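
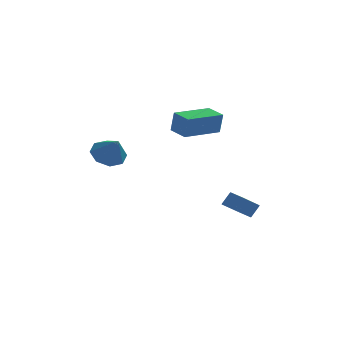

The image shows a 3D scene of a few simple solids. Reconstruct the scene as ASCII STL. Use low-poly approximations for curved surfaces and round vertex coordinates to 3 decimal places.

solid 
facet normal -0.755 -0.654 0.050
outer loop
vertex 1.601 0.69 2.127
vertex 0.921 1.487 2.291
vertex 1.444 0.786 1.012
endloop
endfacet
facet normal 0.641 -0.752 -0.155
outer loop
vertex 2.999 2.133 0.909
vertex 1.601 0.69 2.127
vertex 1.444 0.786 1.012
endloop
endfacet
facet normal -0.755 -0.654 0.050
outer loop
vertex 1.444 0.786 1.012
vertex 0.921 1.487 2.291
vertex 0.765 1.582 1.176
endloop
endfacet
facet normal -0.139 0.085 -0.987
outer loop
vertex 0.765 1.582 1.176
vertex 2.999 2.133 0.909
vertex 1.444 0.786 1.012
endloop
endfacet
facet normal 0.139 -0.085 0.987
outer loop
vertex 1.601 0.69 2.127
vertex 2.476 2.834 2.188
vertex 0.921 1.487 2.291
endloop
endfacet
facet normal 0.642 -0.751 -0.154
outer loop
vertex 3.155 2.038 2.024
vertex 1.601 0.69 2.127
vertex 2.999 2.133 0.909
endloop
endfacet
facet normal 0.139 -0.085 0.987
outer loop
vertex 3.155 2.038 2.024
vertex 2.476 2.834 2.188
vertex 1.601 0.69 2.127
endloop
endfacet
facet normal -0.641 0.752 0.154
outer loop
vertex 0.921 1.487 2.291
vertex 2.476 2.834 2.188
vertex 0.765 1.582 1.176
endloop
endfacet
facet normal -0.139 0.085 -0.987
outer loop
vertex 2.319 2.93 1.073
vertex 2.999 2.133 0.909
vertex 0.765 1.582 1.176
endloop
endfacet
facet normal -0.641 0.751 0.155
outer loop
vertex 0.765 1.582 1.176
vertex 2.476 2.834 2.188
vertex 2.319 2.93 1.073
endloop
endfacet
facet normal 0.755 0.654 -0.050
outer loop
vertex 2.319 2.93 1.073
vertex 3.155 2.038 2.024
vertex 2.999 2.133 0.909
endloop
endfacet
facet normal 0.755 0.654 -0.050
outer loop
vertex 2.476 2.834 2.188
vertex 3.155 2.038 2.024
vertex 2.319 2.93 1.073
endloop
endfacet
facet normal -0.377 0.545 -0.749
outer loop
vertex -1.373 0.507 -0.616
vertex -2.042 0.78 -0.08
vertex -1.218 1.084 -0.274
endloop
endfacet
facet normal 0.965 -0.263 0.007
outer loop
vertex -1.373 0.507 -0.616
vertex -1.218 1.084 -0.274
vertex -1.518 0.02 0.96
endloop
endfacet
facet normal -0.378 0.547 -0.747
outer loop
vertex -1.218 1.084 -0.274
vertex -2.042 0.78 -0.08
vertex -1.545 1.482 0.183
endloop
endfacet
facet normal 0.876 0.239 0.419
outer loop
vertex -1.218 1.084 -0.274
vertex -1.545 1.482 0.183
vertex -1.518 0.02 0.96
endloop
endfacet
facet normal -0.377 0.547 -0.747
outer loop
vertex -1.545 1.482 0.183
vertex -2.042 0.78 -0.08
vertex -2.164 1.469 0.486
endloop
endfacet
facet normal 0.388 0.438 0.811
outer loop
vertex -1.545 1.482 0.183
vertex -2.164 1.469 0.486
vertex -1.518 0.02 0.96
endloop
endfacet
facet normal -0.377 0.547 -0.747
outer loop
vertex -2.164 1.469 0.486
vertex -2.042 0.78 -0.08
vertex -2.711 1.052 0.457
endloop
endfacet
facet normal -0.215 0.216 0.952
outer loop
vertex -2.164 1.469 0.486
vertex -2.711 1.052 0.457
vertex -1.518 0.02 0.96
endloop
endfacet
facet normal -0.377 0.547 -0.747
outer loop
vertex -2.711 1.052 0.457
vertex -2.042 0.78 -0.08
vertex -2.867 0.476 0.114
endloop
endfacet
facet normal -0.577 -0.297 0.761
outer loop
vertex -2.711 1.052 0.457
vertex -2.867 0.476 0.114
vertex -1.518 0.02 0.96
endloop
endfacet
facet normal -0.377 0.546 -0.749
outer loop
vertex -2.867 0.476 0.114
vertex -2.042 0.78 -0.08
vertex -2.539 0.077 -0.342
endloop
endfacet
facet normal -0.489 -0.800 0.348
outer loop
vertex -2.867 0.476 0.114
vertex -2.539 0.077 -0.342
vertex -1.518 0.02 0.96
endloop
endfacet
facet normal -0.378 0.546 -0.748
outer loop
vertex -2.539 0.077 -0.342
vertex -2.042 0.78 -0.08
vertex -1.921 0.09 -0.645
endloop
endfacet
facet normal -0.000 -0.999 -0.043
outer loop
vertex -2.539 0.077 -0.342
vertex -1.921 0.09 -0.645
vertex -1.518 0.02 0.96
endloop
endfacet
facet normal -0.376 0.547 -0.748
outer loop
vertex -1.921 0.09 -0.645
vertex -2.042 0.78 -0.08
vertex -1.373 0.507 -0.616
endloop
endfacet
facet normal 0.601 -0.777 -0.185
outer loop
vertex -1.921 0.09 -0.645
vertex -1.373 0.507 -0.616
vertex -1.518 0.02 0.96
endloop
endfacet
facet normal -0.481 -0.335 -0.810
outer loop
vertex 3.712 1.396 -3.773
vertex 3.115 1.975 -3.658
vertex 4.486 2.367 -4.634
endloop
endfacet
facet normal 0.712 -0.689 -0.137
outer loop
vertex 4.885 2.645 -3.962
vertex 3.712 1.396 -3.773
vertex 4.486 2.367 -4.634
endloop
endfacet
facet normal -0.481 -0.336 -0.810
outer loop
vertex 4.486 2.367 -4.634
vertex 3.115 1.975 -3.658
vertex 3.888 2.945 -4.519
endloop
endfacet
facet normal 0.512 0.643 -0.570
outer loop
vertex 3.888 2.945 -4.519
vertex 4.885 2.645 -3.962
vertex 4.486 2.367 -4.634
endloop
endfacet
facet normal -0.513 -0.642 0.570
outer loop
vertex 3.712 1.396 -3.773
vertex 3.514 2.253 -2.986
vertex 3.115 1.975 -3.658
endloop
endfacet
facet normal 0.712 -0.689 -0.137
outer loop
vertex 4.112 1.675 -3.101
vertex 3.712 1.396 -3.773
vertex 4.885 2.645 -3.962
endloop
endfacet
facet normal -0.511 -0.642 0.571
outer loop
vertex 4.112 1.675 -3.101
vertex 3.514 2.253 -2.986
vertex 3.712 1.396 -3.773
endloop
endfacet
facet normal -0.712 0.689 0.137
outer loop
vertex 3.115 1.975 -3.658
vertex 3.514 2.253 -2.986
vertex 3.888 2.945 -4.519
endloop
endfacet
facet normal 0.512 0.641 -0.571
outer loop
vertex 4.288 3.224 -3.847
vertex 4.885 2.645 -3.962
vertex 3.888 2.945 -4.519
endloop
endfacet
facet normal -0.712 0.689 0.137
outer loop
vertex 3.888 2.945 -4.519
vertex 3.514 2.253 -2.986
vertex 4.288 3.224 -3.847
endloop
endfacet
facet normal 0.481 0.335 0.810
outer loop
vertex 4.288 3.224 -3.847
vertex 4.112 1.675 -3.101
vertex 4.885 2.645 -3.962
endloop
endfacet
facet normal 0.480 0.336 0.810
outer loop
vertex 3.514 2.253 -2.986
vertex 4.112 1.675 -3.101
vertex 4.288 3.224 -3.847
endloop
endfacet

endsolid


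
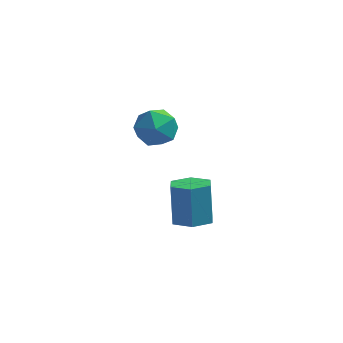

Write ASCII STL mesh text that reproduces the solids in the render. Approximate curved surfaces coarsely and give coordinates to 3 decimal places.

solid 
facet normal 0.108 -0.358 -0.927
outer loop
vertex -0.431 1.462 -3.618
vertex -1.078 0.956 -3.498
vertex -1.198 1.717 -3.806
endloop
endfacet
facet normal 0.366 0.882 -0.297
outer loop
vertex -0.431 1.462 -3.618
vertex -1.198 1.717 -3.806
vertex -0.615 2.07 -2.042
endloop
endfacet
facet normal 0.367 0.881 -0.298
outer loop
vertex -0.615 2.07 -2.042
vertex -1.198 1.717 -3.806
vertex -1.382 2.326 -2.23
endloop
endfacet
facet normal -0.108 0.358 0.928
outer loop
vertex -0.615 2.07 -2.042
vertex -1.382 2.326 -2.23
vertex -1.262 1.564 -1.922
endloop
endfacet
facet normal 0.108 -0.358 -0.927
outer loop
vertex -1.198 1.717 -3.806
vertex -1.078 0.956 -3.498
vertex -1.845 1.211 -3.686
endloop
endfacet
facet normal -0.617 0.707 -0.345
outer loop
vertex -1.198 1.717 -3.806
vertex -1.845 1.211 -3.686
vertex -1.382 2.326 -2.23
endloop
endfacet
facet normal -0.618 0.707 -0.345
outer loop
vertex -1.382 2.326 -2.23
vertex -1.845 1.211 -3.686
vertex -2.029 1.819 -2.11
endloop
endfacet
facet normal -0.108 0.358 0.927
outer loop
vertex -1.382 2.326 -2.23
vertex -2.029 1.819 -2.11
vertex -1.262 1.564 -1.922
endloop
endfacet
facet normal 0.108 -0.358 -0.927
outer loop
vertex -1.845 1.211 -3.686
vertex -1.078 0.956 -3.498
vertex -1.725 0.45 -3.378
endloop
endfacet
facet normal -0.984 -0.174 -0.048
outer loop
vertex -1.845 1.211 -3.686
vertex -1.725 0.45 -3.378
vertex -2.029 1.819 -2.11
endloop
endfacet
facet normal -0.984 -0.174 -0.048
outer loop
vertex -2.029 1.819 -2.11
vertex -1.725 0.45 -3.378
vertex -1.909 1.058 -1.802
endloop
endfacet
facet normal -0.108 0.358 0.927
outer loop
vertex -2.029 1.819 -2.11
vertex -1.909 1.058 -1.802
vertex -1.262 1.564 -1.922
endloop
endfacet
facet normal 0.108 -0.358 -0.928
outer loop
vertex -1.725 0.45 -3.378
vertex -1.078 0.956 -3.498
vertex -0.958 0.194 -3.19
endloop
endfacet
facet normal -0.367 -0.881 0.297
outer loop
vertex -1.725 0.45 -3.378
vertex -0.958 0.194 -3.19
vertex -1.909 1.058 -1.802
endloop
endfacet
facet normal -0.366 -0.882 0.298
outer loop
vertex -1.909 1.058 -1.802
vertex -0.958 0.194 -3.19
vertex -1.142 0.803 -1.614
endloop
endfacet
facet normal -0.108 0.358 0.927
outer loop
vertex -1.909 1.058 -1.802
vertex -1.142 0.803 -1.614
vertex -1.262 1.564 -1.922
endloop
endfacet
facet normal 0.108 -0.358 -0.927
outer loop
vertex -0.958 0.194 -3.19
vertex -1.078 0.956 -3.498
vertex -0.311 0.701 -3.31
endloop
endfacet
facet normal 0.618 -0.707 0.345
outer loop
vertex -0.958 0.194 -3.19
vertex -0.311 0.701 -3.31
vertex -1.142 0.803 -1.614
endloop
endfacet
facet normal 0.617 -0.707 0.345
outer loop
vertex -1.142 0.803 -1.614
vertex -0.311 0.701 -3.31
vertex -0.495 1.309 -1.734
endloop
endfacet
facet normal -0.108 0.358 0.927
outer loop
vertex -1.142 0.803 -1.614
vertex -0.495 1.309 -1.734
vertex -1.262 1.564 -1.922
endloop
endfacet
facet normal 0.108 -0.358 -0.927
outer loop
vertex -0.311 0.701 -3.31
vertex -1.078 0.956 -3.498
vertex -0.431 1.462 -3.618
endloop
endfacet
facet normal 0.984 0.174 0.048
outer loop
vertex -0.311 0.701 -3.31
vertex -0.431 1.462 -3.618
vertex -0.495 1.309 -1.734
endloop
endfacet
facet normal 0.984 0.174 0.048
outer loop
vertex -0.495 1.309 -1.734
vertex -0.431 1.462 -3.618
vertex -0.615 2.07 -2.042
endloop
endfacet
facet normal -0.108 0.358 0.927
outer loop
vertex -0.495 1.309 -1.734
vertex -0.615 2.07 -2.042
vertex -1.262 1.564 -1.922
endloop
endfacet
facet normal 0.278 0.397 0.875
outer loop
vertex -2.306 1.948 1.765
vertex -2.672 1.224 2.21
vertex -1.787 1.202 1.939
endloop
endfacet
facet normal 0.728 0.588 0.353
outer loop
vertex -2.306 1.948 1.765
vertex -1.787 1.202 1.939
vertex -1.73 1.624 1.117
endloop
endfacet
facet normal 0.350 0.924 -0.151
outer loop
vertex -2.306 1.948 1.765
vertex -1.73 1.624 1.117
vertex -2.579 1.907 0.881
endloop
endfacet
facet normal -0.331 0.942 0.059
outer loop
vertex -2.306 1.948 1.765
vertex -2.579 1.907 0.881
vertex -3.161 1.66 1.557
endloop
endfacet
facet normal -0.376 0.616 0.693
outer loop
vertex -2.306 1.948 1.765
vertex -3.161 1.66 1.557
vertex -2.672 1.224 2.21
endloop
endfacet
facet normal 0.998 -0.006 0.066
outer loop
vertex -1.73 1.624 1.117
vertex -1.787 1.202 1.939
vertex -1.739 0.7 1.163
endloop
endfacet
facet normal 0.271 -0.315 0.910
outer loop
vertex -1.787 1.202 1.939
vertex -2.672 1.224 2.21
vertex -2.321 0.453 1.839
endloop
endfacet
facet normal -0.787 0.038 0.615
outer loop
vertex -2.672 1.224 2.21
vertex -3.161 1.66 1.557
vertex -3.17 0.736 1.603
endloop
endfacet
facet normal -0.716 0.565 -0.410
outer loop
vertex -3.161 1.66 1.557
vertex -2.579 1.907 0.881
vertex -3.113 1.158 0.781
endloop
endfacet
facet normal 0.387 0.537 -0.749
outer loop
vertex -2.579 1.907 0.881
vertex -1.73 1.624 1.117
vertex -2.228 1.136 0.51
endloop
endfacet
facet normal 0.331 -0.942 -0.059
outer loop
vertex -2.594 0.412 0.955
vertex -1.739 0.7 1.163
vertex -2.321 0.453 1.839
endloop
endfacet
facet normal -0.350 -0.924 0.151
outer loop
vertex -2.594 0.412 0.955
vertex -2.321 0.453 1.839
vertex -3.17 0.736 1.603
endloop
endfacet
facet normal -0.728 -0.588 -0.353
outer loop
vertex -2.594 0.412 0.955
vertex -3.17 0.736 1.603
vertex -3.113 1.158 0.781
endloop
endfacet
facet normal -0.278 -0.397 -0.875
outer loop
vertex -2.594 0.412 0.955
vertex -3.113 1.158 0.781
vertex -2.228 1.136 0.51
endloop
endfacet
facet normal 0.376 -0.616 -0.693
outer loop
vertex -2.594 0.412 0.955
vertex -2.228 1.136 0.51
vertex -1.739 0.7 1.163
endloop
endfacet
facet normal 0.716 -0.565 0.410
outer loop
vertex -2.321 0.453 1.839
vertex -1.739 0.7 1.163
vertex -1.787 1.202 1.939
endloop
endfacet
facet normal -0.387 -0.537 0.749
outer loop
vertex -3.17 0.736 1.603
vertex -2.321 0.453 1.839
vertex -2.672 1.224 2.21
endloop
endfacet
facet normal -0.998 0.006 -0.066
outer loop
vertex -3.113 1.158 0.781
vertex -3.17 0.736 1.603
vertex -3.161 1.66 1.557
endloop
endfacet
facet normal -0.271 0.315 -0.910
outer loop
vertex -2.228 1.136 0.51
vertex -3.113 1.158 0.781
vertex -2.579 1.907 0.881
endloop
endfacet
facet normal 0.787 -0.038 -0.615
outer loop
vertex -1.739 0.7 1.163
vertex -2.228 1.136 0.51
vertex -1.73 1.624 1.117
endloop
endfacet

endsolid


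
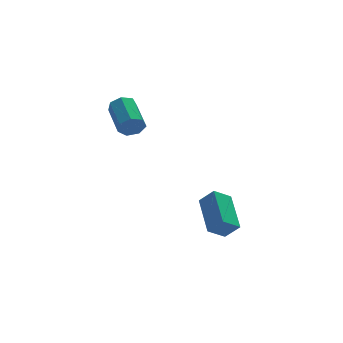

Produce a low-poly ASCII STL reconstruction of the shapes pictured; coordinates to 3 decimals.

solid 
facet normal -0.825 -0.129 0.550
outer loop
vertex 0.956 -0.219 -1.332
vertex 1.246 1.707 -0.445
vertex 0.408 0.197 -2.057
endloop
endfacet
facet normal -0.135 -0.900 -0.414
outer loop
vertex 1.274 0.333 -2.635
vertex 0.956 -0.219 -1.332
vertex 0.408 0.197 -2.057
endloop
endfacet
facet normal -0.825 -0.129 0.550
outer loop
vertex 0.408 0.197 -2.057
vertex 1.246 1.707 -0.445
vertex 0.697 2.123 -1.171
endloop
endfacet
facet normal -0.549 0.416 -0.725
outer loop
vertex 0.697 2.123 -1.171
vertex 1.274 0.333 -2.635
vertex 0.408 0.197 -2.057
endloop
endfacet
facet normal 0.549 -0.416 0.725
outer loop
vertex 0.956 -0.219 -1.332
vertex 2.112 1.843 -1.023
vertex 1.246 1.707 -0.445
endloop
endfacet
facet normal -0.134 -0.900 -0.414
outer loop
vertex 1.823 -0.083 -1.909
vertex 0.956 -0.219 -1.332
vertex 1.274 0.333 -2.635
endloop
endfacet
facet normal 0.548 -0.416 0.726
outer loop
vertex 1.823 -0.083 -1.909
vertex 2.112 1.843 -1.023
vertex 0.956 -0.219 -1.332
endloop
endfacet
facet normal 0.135 0.900 0.414
outer loop
vertex 1.246 1.707 -0.445
vertex 2.112 1.843 -1.023
vertex 0.697 2.123 -1.171
endloop
endfacet
facet normal -0.548 0.417 -0.725
outer loop
vertex 1.564 2.259 -1.748
vertex 1.274 0.333 -2.635
vertex 0.697 2.123 -1.171
endloop
endfacet
facet normal 0.135 0.900 0.415
outer loop
vertex 0.697 2.123 -1.171
vertex 2.112 1.843 -1.023
vertex 1.564 2.259 -1.748
endloop
endfacet
facet normal 0.825 0.129 -0.550
outer loop
vertex 1.564 2.259 -1.748
vertex 1.823 -0.083 -1.909
vertex 1.274 0.333 -2.635
endloop
endfacet
facet normal 0.825 0.129 -0.550
outer loop
vertex 2.112 1.843 -1.023
vertex 1.823 -0.083 -1.909
vertex 1.564 2.259 -1.748
endloop
endfacet
facet normal -0.047 -0.943 -0.329
outer loop
vertex -1.77 3.04 3.034
vertex -2.153 2.88 3.548
vertex -2.333 3.097 2.951
endloop
endfacet
facet normal 0.170 0.316 -0.933
outer loop
vertex -1.77 3.04 3.034
vertex -2.333 3.097 2.951
vertex -1.684 4.719 3.619
endloop
endfacet
facet normal 0.169 0.317 -0.933
outer loop
vertex -1.684 4.719 3.619
vertex -2.333 3.097 2.951
vertex -2.248 4.776 3.536
endloop
endfacet
facet normal 0.047 0.944 0.328
outer loop
vertex -1.684 4.719 3.619
vertex -2.248 4.776 3.536
vertex -2.067 4.56 4.132
endloop
endfacet
facet normal -0.049 -0.943 -0.328
outer loop
vertex -2.333 3.097 2.951
vertex -2.153 2.88 3.548
vertex -2.761 2.992 3.317
endloop
endfacet
facet normal -0.663 0.276 -0.696
outer loop
vertex -2.333 3.097 2.951
vertex -2.761 2.992 3.317
vertex -2.248 4.776 3.536
endloop
endfacet
facet normal -0.663 0.276 -0.696
outer loop
vertex -2.248 4.776 3.536
vertex -2.761 2.992 3.317
vertex -2.676 4.671 3.902
endloop
endfacet
facet normal 0.048 0.944 0.327
outer loop
vertex -2.248 4.776 3.536
vertex -2.676 4.671 3.902
vertex -2.067 4.56 4.132
endloop
endfacet
facet normal -0.049 -0.943 -0.329
outer loop
vertex -2.761 2.992 3.317
vertex -2.153 2.88 3.548
vertex -2.731 2.802 3.857
endloop
endfacet
facet normal -0.997 0.028 0.065
outer loop
vertex -2.761 2.992 3.317
vertex -2.731 2.802 3.857
vertex -2.676 4.671 3.902
endloop
endfacet
facet normal -0.997 0.028 0.067
outer loop
vertex -2.676 4.671 3.902
vertex -2.731 2.802 3.857
vertex -2.645 4.481 4.441
endloop
endfacet
facet normal 0.047 0.943 0.330
outer loop
vertex -2.676 4.671 3.902
vertex -2.645 4.481 4.441
vertex -2.067 4.56 4.132
endloop
endfacet
facet normal -0.048 -0.944 -0.327
outer loop
vertex -2.731 2.802 3.857
vertex -2.153 2.88 3.548
vertex -2.265 2.672 4.164
endloop
endfacet
facet normal -0.580 -0.241 0.778
outer loop
vertex -2.731 2.802 3.857
vertex -2.265 2.672 4.164
vertex -2.645 4.481 4.441
endloop
endfacet
facet normal -0.581 -0.241 0.778
outer loop
vertex -2.645 4.481 4.441
vertex -2.265 2.672 4.164
vertex -2.18 4.351 4.748
endloop
endfacet
facet normal 0.047 0.943 0.329
outer loop
vertex -2.645 4.481 4.441
vertex -2.18 4.351 4.748
vertex -2.067 4.56 4.132
endloop
endfacet
facet normal -0.049 -0.944 -0.328
outer loop
vertex -2.265 2.672 4.164
vertex -2.153 2.88 3.548
vertex -1.715 2.698 4.007
endloop
endfacet
facet normal 0.274 -0.328 0.904
outer loop
vertex -2.265 2.672 4.164
vertex -1.715 2.698 4.007
vertex -2.18 4.351 4.748
endloop
endfacet
facet normal 0.274 -0.328 0.904
outer loop
vertex -2.18 4.351 4.748
vertex -1.715 2.698 4.007
vertex -1.63 4.377 4.591
endloop
endfacet
facet normal 0.049 0.943 0.329
outer loop
vertex -2.18 4.351 4.748
vertex -1.63 4.377 4.591
vertex -2.067 4.56 4.132
endloop
endfacet
facet normal -0.048 -0.943 -0.329
outer loop
vertex -1.715 2.698 4.007
vertex -2.153 2.88 3.548
vertex -1.494 2.862 3.504
endloop
endfacet
facet normal 0.922 -0.168 0.350
outer loop
vertex -1.715 2.698 4.007
vertex -1.494 2.862 3.504
vertex -1.63 4.377 4.591
endloop
endfacet
facet normal 0.921 -0.169 0.350
outer loop
vertex -1.63 4.377 4.591
vertex -1.494 2.862 3.504
vertex -1.409 4.541 4.089
endloop
endfacet
facet normal 0.049 0.943 0.330
outer loop
vertex -1.63 4.377 4.591
vertex -1.409 4.541 4.089
vertex -2.067 4.56 4.132
endloop
endfacet
facet normal -0.048 -0.943 -0.329
outer loop
vertex -1.494 2.862 3.504
vertex -2.153 2.88 3.548
vertex -1.77 3.04 3.034
endloop
endfacet
facet normal 0.875 0.119 -0.469
outer loop
vertex -1.494 2.862 3.504
vertex -1.77 3.04 3.034
vertex -1.409 4.541 4.089
endloop
endfacet
facet normal 0.876 0.118 -0.468
outer loop
vertex -1.409 4.541 4.089
vertex -1.77 3.04 3.034
vertex -1.684 4.719 3.619
endloop
endfacet
facet normal 0.049 0.943 0.329
outer loop
vertex -1.409 4.541 4.089
vertex -1.684 4.719 3.619
vertex -2.067 4.56 4.132
endloop
endfacet

endsolid


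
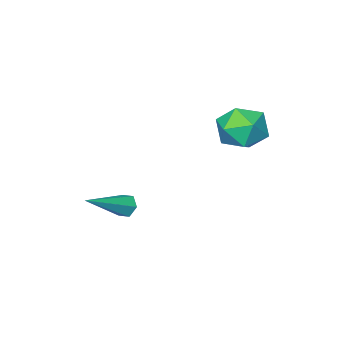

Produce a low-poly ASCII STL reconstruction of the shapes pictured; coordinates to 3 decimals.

solid 
facet normal -0.869 -0.064 -0.491
outer loop
vertex 0.658 -0.162 -4.09
vertex 0.391 -0.069 -3.63
vertex 0.538 0.344 -3.944
endloop
endfacet
facet normal 0.616 0.350 -0.706
outer loop
vertex 0.658 -0.162 -4.09
vertex 0.538 0.344 -3.944
vertex 2.269 0.069 -2.57
endloop
endfacet
facet normal -0.869 -0.063 -0.490
outer loop
vertex 0.538 0.344 -3.944
vertex 0.391 -0.069 -3.63
vertex 0.272 0.437 -3.484
endloop
endfacet
facet normal 0.213 0.974 -0.074
outer loop
vertex 0.538 0.344 -3.944
vertex 0.272 0.437 -3.484
vertex 2.269 0.069 -2.57
endloop
endfacet
facet normal -0.870 -0.063 -0.489
outer loop
vertex 0.272 0.437 -3.484
vertex 0.391 -0.069 -3.63
vertex 0.125 0.023 -3.169
endloop
endfacet
facet normal -0.220 0.639 0.737
outer loop
vertex 0.272 0.437 -3.484
vertex 0.125 0.023 -3.169
vertex 2.269 0.069 -2.57
endloop
endfacet
facet normal -0.870 -0.063 -0.489
outer loop
vertex 0.125 0.023 -3.169
vertex 0.391 -0.069 -3.63
vertex 0.244 -0.483 -3.315
endloop
endfacet
facet normal -0.248 -0.322 0.914
outer loop
vertex 0.125 0.023 -3.169
vertex 0.244 -0.483 -3.315
vertex 2.269 0.069 -2.57
endloop
endfacet
facet normal -0.869 -0.065 -0.490
outer loop
vertex 0.244 -0.483 -3.315
vertex 0.391 -0.069 -3.63
vertex 0.511 -0.575 -3.776
endloop
endfacet
facet normal 0.156 -0.948 0.279
outer loop
vertex 0.244 -0.483 -3.315
vertex 0.511 -0.575 -3.776
vertex 2.269 0.069 -2.57
endloop
endfacet
facet normal -0.869 -0.064 -0.491
outer loop
vertex 0.511 -0.575 -3.776
vertex 0.391 -0.069 -3.63
vertex 0.658 -0.162 -4.09
endloop
endfacet
facet normal 0.587 -0.612 -0.530
outer loop
vertex 0.511 -0.575 -3.776
vertex 0.658 -0.162 -4.09
vertex 2.269 0.069 -2.57
endloop
endfacet
facet normal -0.437 0.801 0.409
outer loop
vertex -3.246 3.543 0.409
vertex -3.446 2.979 1.3
vertex -2.529 3.527 1.206
endloop
endfacet
facet normal 0.076 0.996 -0.048
outer loop
vertex -3.246 3.543 0.409
vertex -2.529 3.527 1.206
vertex -2.201 3.453 0.188
endloop
endfacet
facet normal -0.083 0.721 -0.688
outer loop
vertex -3.246 3.543 0.409
vertex -2.201 3.453 0.188
vertex -2.916 2.859 -0.348
endloop
endfacet
facet normal -0.694 0.357 -0.625
outer loop
vertex -3.246 3.543 0.409
vertex -2.916 2.859 -0.348
vertex -3.685 2.567 0.339
endloop
endfacet
facet normal -0.912 0.407 0.053
outer loop
vertex -3.246 3.543 0.409
vertex -3.685 2.567 0.339
vertex -3.446 2.979 1.3
endloop
endfacet
facet normal 0.690 0.704 0.171
outer loop
vertex -2.201 3.453 0.188
vertex -2.529 3.527 1.206
vertex -1.755 2.833 0.941
endloop
endfacet
facet normal -0.139 0.389 0.911
outer loop
vertex -2.529 3.527 1.206
vertex -3.446 2.979 1.3
vertex -2.524 2.541 1.628
endloop
endfacet
facet normal -0.909 -0.250 0.333
outer loop
vertex -3.446 2.979 1.3
vertex -3.685 2.567 0.339
vertex -3.239 1.947 1.092
endloop
endfacet
facet normal -0.556 -0.329 -0.763
outer loop
vertex -3.685 2.567 0.339
vertex -2.916 2.859 -0.348
vertex -2.911 1.873 0.074
endloop
endfacet
facet normal 0.431 0.261 -0.864
outer loop
vertex -2.916 2.859 -0.348
vertex -2.201 3.453 0.188
vertex -1.994 2.421 -0.02
endloop
endfacet
facet normal 0.694 -0.357 0.625
outer loop
vertex -2.194 1.857 0.871
vertex -1.755 2.833 0.941
vertex -2.524 2.541 1.628
endloop
endfacet
facet normal 0.083 -0.721 0.688
outer loop
vertex -2.194 1.857 0.871
vertex -2.524 2.541 1.628
vertex -3.239 1.947 1.092
endloop
endfacet
facet normal -0.076 -0.996 0.048
outer loop
vertex -2.194 1.857 0.871
vertex -3.239 1.947 1.092
vertex -2.911 1.873 0.074
endloop
endfacet
facet normal 0.437 -0.801 -0.409
outer loop
vertex -2.194 1.857 0.871
vertex -2.911 1.873 0.074
vertex -1.994 2.421 -0.02
endloop
endfacet
facet normal 0.912 -0.407 -0.053
outer loop
vertex -2.194 1.857 0.871
vertex -1.994 2.421 -0.02
vertex -1.755 2.833 0.941
endloop
endfacet
facet normal 0.556 0.329 0.763
outer loop
vertex -2.524 2.541 1.628
vertex -1.755 2.833 0.941
vertex -2.529 3.527 1.206
endloop
endfacet
facet normal -0.431 -0.261 0.864
outer loop
vertex -3.239 1.947 1.092
vertex -2.524 2.541 1.628
vertex -3.446 2.979 1.3
endloop
endfacet
facet normal -0.690 -0.704 -0.171
outer loop
vertex -2.911 1.873 0.074
vertex -3.239 1.947 1.092
vertex -3.685 2.567 0.339
endloop
endfacet
facet normal 0.139 -0.389 -0.911
outer loop
vertex -1.994 2.421 -0.02
vertex -2.911 1.873 0.074
vertex -2.916 2.859 -0.348
endloop
endfacet
facet normal 0.909 0.250 -0.333
outer loop
vertex -1.755 2.833 0.941
vertex -1.994 2.421 -0.02
vertex -2.201 3.453 0.188
endloop
endfacet

endsolid


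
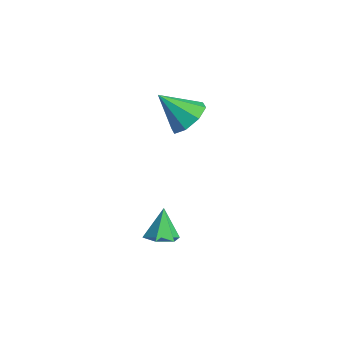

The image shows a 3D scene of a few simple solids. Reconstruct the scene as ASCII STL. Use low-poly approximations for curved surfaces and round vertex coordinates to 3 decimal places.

solid 
facet normal 0.468 0.538 -0.701
outer loop
vertex -1.563 3.237 2.115
vertex -1.883 2.712 1.499
vertex -2.151 3.446 1.883
endloop
endfacet
facet normal -0.184 0.452 0.873
outer loop
vertex -1.563 3.237 2.115
vertex -2.151 3.446 1.883
vertex -2.617 1.868 2.601
endloop
endfacet
facet normal 0.467 0.538 -0.702
outer loop
vertex -2.151 3.446 1.883
vertex -1.883 2.712 1.499
vertex -2.583 3.225 1.426
endloop
endfacet
facet normal -0.748 0.445 0.492
outer loop
vertex -2.151 3.446 1.883
vertex -2.583 3.225 1.426
vertex -2.617 1.868 2.601
endloop
endfacet
facet normal 0.467 0.538 -0.702
outer loop
vertex -2.583 3.225 1.426
vertex -1.883 2.712 1.499
vertex -2.604 2.703 1.012
endloop
endfacet
facet normal -0.999 0.033 0.009
outer loop
vertex -2.583 3.225 1.426
vertex -2.604 2.703 1.012
vertex -2.617 1.868 2.601
endloop
endfacet
facet normal 0.467 0.537 -0.702
outer loop
vertex -2.604 2.703 1.012
vertex -1.883 2.712 1.499
vertex -2.203 2.187 0.884
endloop
endfacet
facet normal -0.789 -0.541 -0.291
outer loop
vertex -2.604 2.703 1.012
vertex -2.203 2.187 0.884
vertex -2.617 1.868 2.601
endloop
endfacet
facet normal 0.467 0.538 -0.702
outer loop
vertex -2.203 2.187 0.884
vertex -1.883 2.712 1.499
vertex -1.615 1.979 1.116
endloop
endfacet
facet normal -0.241 -0.942 -0.233
outer loop
vertex -2.203 2.187 0.884
vertex -1.615 1.979 1.116
vertex -2.617 1.868 2.601
endloop
endfacet
facet normal 0.467 0.538 -0.702
outer loop
vertex -1.615 1.979 1.116
vertex -1.883 2.712 1.499
vertex -1.184 2.2 1.572
endloop
endfacet
facet normal 0.323 -0.935 0.148
outer loop
vertex -1.615 1.979 1.116
vertex -1.184 2.2 1.572
vertex -2.617 1.868 2.601
endloop
endfacet
facet normal 0.467 0.538 -0.702
outer loop
vertex -1.184 2.2 1.572
vertex -1.883 2.712 1.499
vertex -1.162 2.721 1.986
endloop
endfacet
facet normal 0.573 -0.524 0.629
outer loop
vertex -1.184 2.2 1.572
vertex -1.162 2.721 1.986
vertex -2.617 1.868 2.601
endloop
endfacet
facet normal 0.467 0.538 -0.701
outer loop
vertex -1.162 2.721 1.986
vertex -1.883 2.712 1.499
vertex -1.563 3.237 2.115
endloop
endfacet
facet normal 0.364 0.050 0.930
outer loop
vertex -1.162 2.721 1.986
vertex -1.563 3.237 2.115
vertex -2.617 1.868 2.601
endloop
endfacet
facet normal 0.373 -0.291 -0.881
outer loop
vertex 3.18 -0.676 0.165
vertex 2.595 -0.856 -0.023
vertex 2.798 -0.259 -0.134
endloop
endfacet
facet normal 0.491 0.758 0.430
outer loop
vertex 3.18 -0.676 0.165
vertex 2.798 -0.259 -0.134
vertex 2.145 -0.504 1.043
endloop
endfacet
facet normal 0.372 -0.290 -0.882
outer loop
vertex 2.798 -0.259 -0.134
vertex 2.595 -0.856 -0.023
vertex 2.213 -0.438 -0.322
endloop
endfacet
facet normal -0.302 0.953 0.031
outer loop
vertex 2.798 -0.259 -0.134
vertex 2.213 -0.438 -0.322
vertex 2.145 -0.504 1.043
endloop
endfacet
facet normal 0.372 -0.290 -0.882
outer loop
vertex 2.213 -0.438 -0.322
vertex 2.595 -0.856 -0.023
vertex 2.01 -1.035 -0.211
endloop
endfacet
facet normal -0.948 0.316 -0.032
outer loop
vertex 2.213 -0.438 -0.322
vertex 2.01 -1.035 -0.211
vertex 2.145 -0.504 1.043
endloop
endfacet
facet normal 0.372 -0.290 -0.882
outer loop
vertex 2.01 -1.035 -0.211
vertex 2.595 -0.856 -0.023
vertex 2.393 -1.452 0.088
endloop
endfacet
facet normal -0.800 -0.516 0.305
outer loop
vertex 2.01 -1.035 -0.211
vertex 2.393 -1.452 0.088
vertex 2.145 -0.504 1.043
endloop
endfacet
facet normal 0.371 -0.290 -0.882
outer loop
vertex 2.393 -1.452 0.088
vertex 2.595 -0.856 -0.023
vertex 2.978 -1.273 0.275
endloop
endfacet
facet normal -0.007 -0.711 0.704
outer loop
vertex 2.393 -1.452 0.088
vertex 2.978 -1.273 0.275
vertex 2.145 -0.504 1.043
endloop
endfacet
facet normal 0.372 -0.288 -0.882
outer loop
vertex 2.978 -1.273 0.275
vertex 2.595 -0.856 -0.023
vertex 3.18 -0.676 0.165
endloop
endfacet
facet normal 0.638 -0.075 0.767
outer loop
vertex 2.978 -1.273 0.275
vertex 3.18 -0.676 0.165
vertex 2.145 -0.504 1.043
endloop
endfacet

endsolid


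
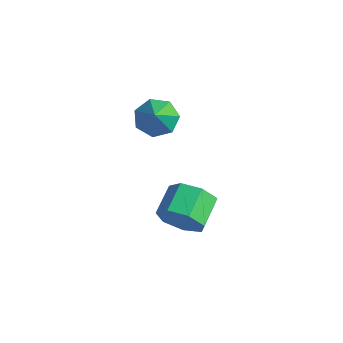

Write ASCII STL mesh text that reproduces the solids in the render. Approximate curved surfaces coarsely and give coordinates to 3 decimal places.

solid 
facet normal -0.546 0.452 -0.705
outer loop
vertex -0.458 0.274 2.316
vertex -0.835 0.719 2.893
vertex -0.151 0.895 2.476
endloop
endfacet
facet normal 0.889 -0.371 -0.268
outer loop
vertex -0.458 0.274 2.316
vertex -0.151 0.895 2.476
vertex -0.065 0.081 3.887
endloop
endfacet
facet normal -0.546 0.452 -0.705
outer loop
vertex -0.151 0.895 2.476
vertex -0.835 0.719 2.893
vertex -0.358 1.384 2.95
endloop
endfacet
facet normal 0.949 0.294 0.112
outer loop
vertex -0.151 0.895 2.476
vertex -0.358 1.384 2.95
vertex -0.065 0.081 3.887
endloop
endfacet
facet normal -0.546 0.452 -0.705
outer loop
vertex -0.358 1.384 2.95
vertex -0.835 0.719 2.893
vertex -0.924 1.372 3.381
endloop
endfacet
facet normal 0.486 0.580 0.654
outer loop
vertex -0.358 1.384 2.95
vertex -0.924 1.372 3.381
vertex -0.065 0.081 3.887
endloop
endfacet
facet normal -0.546 0.452 -0.705
outer loop
vertex -0.924 1.372 3.381
vertex -0.835 0.719 2.893
vertex -1.423 0.868 3.444
endloop
endfacet
facet normal -0.153 0.271 0.950
outer loop
vertex -0.924 1.372 3.381
vertex -1.423 0.868 3.444
vertex -0.065 0.081 3.887
endloop
endfacet
facet normal -0.546 0.453 -0.705
outer loop
vertex -1.423 0.868 3.444
vertex -0.835 0.719 2.893
vertex -1.479 0.252 3.092
endloop
endfacet
facet normal -0.485 -0.400 0.777
outer loop
vertex -1.423 0.868 3.444
vertex -1.479 0.252 3.092
vertex -0.065 0.081 3.887
endloop
endfacet
facet normal -0.546 0.453 -0.705
outer loop
vertex -1.479 0.252 3.092
vertex -0.835 0.719 2.893
vertex -1.05 -0.012 2.59
endloop
endfacet
facet normal -0.261 -0.928 0.265
outer loop
vertex -1.479 0.252 3.092
vertex -1.05 -0.012 2.59
vertex -0.065 0.081 3.887
endloop
endfacet
facet normal -0.545 0.453 -0.705
outer loop
vertex -1.05 -0.012 2.59
vertex -0.835 0.719 2.893
vertex -0.458 0.274 2.316
endloop
endfacet
facet normal 0.350 -0.915 -0.200
outer loop
vertex -1.05 -0.012 2.59
vertex -0.458 0.274 2.316
vertex -0.065 0.081 3.887
endloop
endfacet
facet normal 0.459 -0.792 -0.401
outer loop
vertex 1.743 0.748 -1.669
vertex 1.268 0.185 -1.101
vertex 1.036 0.481 -1.951
endloop
endfacet
facet normal 0.144 0.513 -0.847
outer loop
vertex 1.743 0.748 -1.669
vertex 1.036 0.481 -1.951
vertex 1.146 1.778 -1.147
endloop
endfacet
facet normal 0.144 0.513 -0.847
outer loop
vertex 1.146 1.778 -1.147
vertex 1.036 0.481 -1.951
vertex 0.439 1.511 -1.429
endloop
endfacet
facet normal -0.459 0.792 0.402
outer loop
vertex 1.146 1.778 -1.147
vertex 0.439 1.511 -1.429
vertex 0.672 1.215 -0.579
endloop
endfacet
facet normal 0.460 -0.792 -0.401
outer loop
vertex 1.036 0.481 -1.951
vertex 1.268 0.185 -1.101
vertex 0.504 -0.009 -1.593
endloop
endfacet
facet normal -0.595 0.061 -0.801
outer loop
vertex 1.036 0.481 -1.951
vertex 0.504 -0.009 -1.593
vertex 0.439 1.511 -1.429
endloop
endfacet
facet normal -0.595 0.061 -0.801
outer loop
vertex 0.439 1.511 -1.429
vertex 0.504 -0.009 -1.593
vertex -0.093 1.022 -1.071
endloop
endfacet
facet normal -0.458 0.793 0.402
outer loop
vertex 0.439 1.511 -1.429
vertex -0.093 1.022 -1.071
vertex 0.672 1.215 -0.579
endloop
endfacet
facet normal 0.460 -0.792 -0.401
outer loop
vertex 0.504 -0.009 -1.593
vertex 1.268 0.185 -1.101
vertex 0.547 -0.353 -0.865
endloop
endfacet
facet normal -0.887 -0.436 -0.154
outer loop
vertex 0.504 -0.009 -1.593
vertex 0.547 -0.353 -0.865
vertex -0.093 1.022 -1.071
endloop
endfacet
facet normal -0.887 -0.436 -0.154
outer loop
vertex -0.093 1.022 -1.071
vertex 0.547 -0.353 -0.865
vertex -0.05 0.678 -0.343
endloop
endfacet
facet normal -0.458 0.793 0.402
outer loop
vertex -0.093 1.022 -1.071
vertex -0.05 0.678 -0.343
vertex 0.672 1.215 -0.579
endloop
endfacet
facet normal 0.460 -0.792 -0.402
outer loop
vertex 0.547 -0.353 -0.865
vertex 1.268 0.185 -1.101
vertex 1.134 -0.292 -0.314
endloop
endfacet
facet normal -0.511 -0.605 0.611
outer loop
vertex 0.547 -0.353 -0.865
vertex 1.134 -0.292 -0.314
vertex -0.05 0.678 -0.343
endloop
endfacet
facet normal -0.511 -0.605 0.610
outer loop
vertex -0.05 0.678 -0.343
vertex 1.134 -0.292 -0.314
vertex 0.537 0.738 0.208
endloop
endfacet
facet normal -0.458 0.793 0.402
outer loop
vertex -0.05 0.678 -0.343
vertex 0.537 0.738 0.208
vertex 0.672 1.215 -0.579
endloop
endfacet
facet normal 0.459 -0.792 -0.402
outer loop
vertex 1.134 -0.292 -0.314
vertex 1.268 0.185 -1.101
vertex 1.822 0.128 -0.356
endloop
endfacet
facet normal 0.250 -0.318 0.914
outer loop
vertex 1.134 -0.292 -0.314
vertex 1.822 0.128 -0.356
vertex 0.537 0.738 0.208
endloop
endfacet
facet normal 0.250 -0.318 0.914
outer loop
vertex 0.537 0.738 0.208
vertex 1.822 0.128 -0.356
vertex 1.225 1.158 0.166
endloop
endfacet
facet normal -0.459 0.792 0.402
outer loop
vertex 0.537 0.738 0.208
vertex 1.225 1.158 0.166
vertex 0.672 1.215 -0.579
endloop
endfacet
facet normal 0.459 -0.792 -0.402
outer loop
vertex 1.822 0.128 -0.356
vertex 1.268 0.185 -1.101
vertex 2.093 0.591 -0.959
endloop
endfacet
facet normal 0.822 0.208 0.530
outer loop
vertex 1.822 0.128 -0.356
vertex 2.093 0.591 -0.959
vertex 1.225 1.158 0.166
endloop
endfacet
facet normal 0.822 0.208 0.530
outer loop
vertex 1.225 1.158 0.166
vertex 2.093 0.591 -0.959
vertex 1.496 1.621 -0.437
endloop
endfacet
facet normal -0.460 0.792 0.402
outer loop
vertex 1.225 1.158 0.166
vertex 1.496 1.621 -0.437
vertex 0.672 1.215 -0.579
endloop
endfacet
facet normal 0.459 -0.792 -0.402
outer loop
vertex 2.093 0.591 -0.959
vertex 1.268 0.185 -1.101
vertex 1.743 0.748 -1.669
endloop
endfacet
facet normal 0.775 0.578 -0.254
outer loop
vertex 2.093 0.591 -0.959
vertex 1.743 0.748 -1.669
vertex 1.496 1.621 -0.437
endloop
endfacet
facet normal 0.775 0.578 -0.254
outer loop
vertex 1.496 1.621 -0.437
vertex 1.743 0.748 -1.669
vertex 1.146 1.778 -1.147
endloop
endfacet
facet normal -0.460 0.792 0.402
outer loop
vertex 1.496 1.621 -0.437
vertex 1.146 1.778 -1.147
vertex 0.672 1.215 -0.579
endloop
endfacet

endsolid


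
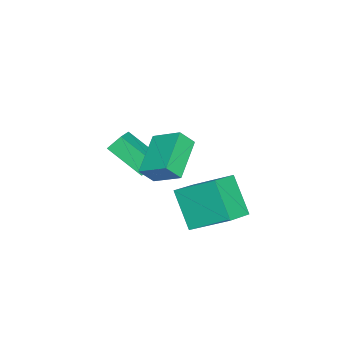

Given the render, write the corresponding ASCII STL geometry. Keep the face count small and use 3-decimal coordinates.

solid 
facet normal -0.913 0.247 -0.326
outer loop
vertex 0.823 1.032 -0.826
vertex 0.927 2.818 0.235
vertex 1.671 1.971 -2.49
endloop
endfacet
facet normal -0.050 -0.859 -0.510
outer loop
vertex 3.113 1.582 -1.975
vertex 0.823 1.032 -0.826
vertex 1.671 1.971 -2.49
endloop
endfacet
facet normal -0.913 0.247 -0.326
outer loop
vertex 1.671 1.971 -2.49
vertex 0.927 2.818 0.235
vertex 1.775 3.757 -1.429
endloop
endfacet
facet normal 0.406 0.449 -0.796
outer loop
vertex 1.775 3.757 -1.429
vertex 3.113 1.582 -1.975
vertex 1.671 1.971 -2.49
endloop
endfacet
facet normal -0.406 -0.449 0.796
outer loop
vertex 0.823 1.032 -0.826
vertex 2.369 2.429 0.75
vertex 0.927 2.818 0.235
endloop
endfacet
facet normal -0.050 -0.859 -0.510
outer loop
vertex 2.265 0.643 -0.311
vertex 0.823 1.032 -0.826
vertex 3.113 1.582 -1.975
endloop
endfacet
facet normal -0.406 -0.449 0.796
outer loop
vertex 2.265 0.643 -0.311
vertex 2.369 2.429 0.75
vertex 0.823 1.032 -0.826
endloop
endfacet
facet normal 0.050 0.859 0.510
outer loop
vertex 0.927 2.818 0.235
vertex 2.369 2.429 0.75
vertex 1.775 3.757 -1.429
endloop
endfacet
facet normal 0.406 0.449 -0.796
outer loop
vertex 3.217 3.368 -0.914
vertex 3.113 1.582 -1.975
vertex 1.775 3.757 -1.429
endloop
endfacet
facet normal 0.050 0.859 0.510
outer loop
vertex 1.775 3.757 -1.429
vertex 2.369 2.429 0.75
vertex 3.217 3.368 -0.914
endloop
endfacet
facet normal 0.913 -0.247 0.326
outer loop
vertex 3.217 3.368 -0.914
vertex 2.265 0.643 -0.311
vertex 3.113 1.582 -1.975
endloop
endfacet
facet normal 0.913 -0.247 0.326
outer loop
vertex 2.369 2.429 0.75
vertex 2.265 0.643 -0.311
vertex 3.217 3.368 -0.914
endloop
endfacet
facet normal -0.883 -0.006 0.470
outer loop
vertex 0.843 -0.728 1.853
vertex 1.219 0.579 2.576
vertex 0.449 -0.21 1.12
endloop
endfacet
facet normal -0.244 -0.849 -0.469
outer loop
vertex 2.321 -0.199 0.124
vertex 0.843 -0.728 1.853
vertex 0.449 -0.21 1.12
endloop
endfacet
facet normal -0.883 -0.005 0.470
outer loop
vertex 0.449 -0.21 1.12
vertex 1.219 0.579 2.576
vertex 0.826 1.097 1.843
endloop
endfacet
facet normal -0.401 0.529 -0.748
outer loop
vertex 0.826 1.097 1.843
vertex 2.321 -0.199 0.124
vertex 0.449 -0.21 1.12
endloop
endfacet
facet normal 0.401 -0.529 0.748
outer loop
vertex 0.843 -0.728 1.853
vertex 3.091 0.59 1.58
vertex 1.219 0.579 2.576
endloop
endfacet
facet normal -0.245 -0.849 -0.469
outer loop
vertex 2.714 -0.717 0.857
vertex 0.843 -0.728 1.853
vertex 2.321 -0.199 0.124
endloop
endfacet
facet normal 0.401 -0.529 0.748
outer loop
vertex 2.714 -0.717 0.857
vertex 3.091 0.59 1.58
vertex 0.843 -0.728 1.853
endloop
endfacet
facet normal 0.244 0.849 0.469
outer loop
vertex 1.219 0.579 2.576
vertex 3.091 0.59 1.58
vertex 0.826 1.097 1.843
endloop
endfacet
facet normal -0.401 0.529 -0.748
outer loop
vertex 2.697 1.108 0.847
vertex 2.321 -0.199 0.124
vertex 0.826 1.097 1.843
endloop
endfacet
facet normal 0.244 0.849 0.469
outer loop
vertex 0.826 1.097 1.843
vertex 3.091 0.59 1.58
vertex 2.697 1.108 0.847
endloop
endfacet
facet normal 0.883 0.006 -0.469
outer loop
vertex 2.697 1.108 0.847
vertex 2.714 -0.717 0.857
vertex 2.321 -0.199 0.124
endloop
endfacet
facet normal 0.882 0.006 -0.470
outer loop
vertex 3.091 0.59 1.58
vertex 2.714 -0.717 0.857
vertex 2.697 1.108 0.847
endloop
endfacet
facet normal -0.395 0.582 0.711
outer loop
vertex -0.271 -2.547 0.767
vertex 0.03 -0.883 -0.427
vertex -1.822 -2.76 0.08
endloop
endfacet
facet normal -0.145 -0.804 0.576
outer loop
vertex -1.47 -3.277 -0.553
vertex -0.271 -2.547 0.767
vertex -1.822 -2.76 0.08
endloop
endfacet
facet normal -0.395 0.582 0.711
outer loop
vertex -1.822 -2.76 0.08
vertex 0.03 -0.883 -0.427
vertex -1.521 -1.096 -1.114
endloop
endfacet
facet normal -0.907 -0.125 -0.402
outer loop
vertex -1.521 -1.096 -1.114
vertex -1.47 -3.277 -0.553
vertex -1.822 -2.76 0.08
endloop
endfacet
facet normal 0.907 0.125 0.402
outer loop
vertex -0.271 -2.547 0.767
vertex 0.382 -1.4 -1.06
vertex 0.03 -0.883 -0.427
endloop
endfacet
facet normal -0.145 -0.804 0.576
outer loop
vertex 0.081 -3.064 0.134
vertex -0.271 -2.547 0.767
vertex -1.47 -3.277 -0.553
endloop
endfacet
facet normal 0.907 0.125 0.402
outer loop
vertex 0.081 -3.064 0.134
vertex 0.382 -1.4 -1.06
vertex -0.271 -2.547 0.767
endloop
endfacet
facet normal 0.145 0.804 -0.576
outer loop
vertex 0.03 -0.883 -0.427
vertex 0.382 -1.4 -1.06
vertex -1.521 -1.096 -1.114
endloop
endfacet
facet normal -0.907 -0.125 -0.402
outer loop
vertex -1.169 -1.613 -1.747
vertex -1.47 -3.277 -0.553
vertex -1.521 -1.096 -1.114
endloop
endfacet
facet normal 0.145 0.804 -0.576
outer loop
vertex -1.521 -1.096 -1.114
vertex 0.382 -1.4 -1.06
vertex -1.169 -1.613 -1.747
endloop
endfacet
facet normal 0.395 -0.582 -0.711
outer loop
vertex -1.169 -1.613 -1.747
vertex 0.081 -3.064 0.134
vertex -1.47 -3.277 -0.553
endloop
endfacet
facet normal 0.395 -0.582 -0.711
outer loop
vertex 0.382 -1.4 -1.06
vertex 0.081 -3.064 0.134
vertex -1.169 -1.613 -1.747
endloop
endfacet

endsolid


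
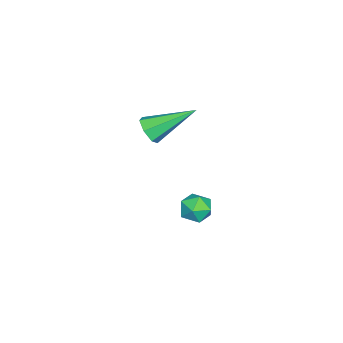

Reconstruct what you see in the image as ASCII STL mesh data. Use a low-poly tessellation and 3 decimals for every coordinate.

solid 
facet normal -0.792 0.526 -0.310
outer loop
vertex -2.159 4.484 -4.438
vertex -2.615 3.863 -4.328
vertex -2.504 4.371 -3.749
endloop
endfacet
facet normal -0.310 0.951 0.001
outer loop
vertex -2.159 4.484 -4.438
vertex -2.504 4.371 -3.749
vertex -1.764 4.612 -3.78
endloop
endfacet
facet normal 0.305 0.884 -0.355
outer loop
vertex -2.159 4.484 -4.438
vertex -1.764 4.612 -3.78
vertex -1.419 4.253 -4.378
endloop
endfacet
facet normal 0.202 0.419 -0.885
outer loop
vertex -2.159 4.484 -4.438
vertex -1.419 4.253 -4.378
vertex -1.944 3.79 -4.717
endloop
endfacet
facet normal -0.476 0.197 -0.857
outer loop
vertex -2.159 4.484 -4.438
vertex -1.944 3.79 -4.717
vertex -2.615 3.863 -4.328
endloop
endfacet
facet normal -0.205 0.716 0.667
outer loop
vertex -1.764 4.612 -3.78
vertex -2.504 4.371 -3.749
vertex -1.976 4.07 -3.263
endloop
endfacet
facet normal -0.986 0.028 0.165
outer loop
vertex -2.504 4.371 -3.749
vertex -2.615 3.863 -4.328
vertex -2.501 3.607 -3.602
endloop
endfacet
facet normal -0.474 -0.504 -0.722
outer loop
vertex -2.615 3.863 -4.328
vertex -1.944 3.79 -4.717
vertex -2.156 3.248 -4.2
endloop
endfacet
facet normal 0.624 -0.145 -0.768
outer loop
vertex -1.944 3.79 -4.717
vertex -1.419 4.253 -4.378
vertex -1.416 3.489 -4.231
endloop
endfacet
facet normal 0.789 0.608 0.090
outer loop
vertex -1.419 4.253 -4.378
vertex -1.764 4.612 -3.78
vertex -1.305 3.997 -3.652
endloop
endfacet
facet normal -0.202 -0.419 0.885
outer loop
vertex -1.761 3.376 -3.542
vertex -1.976 4.07 -3.263
vertex -2.501 3.607 -3.602
endloop
endfacet
facet normal -0.305 -0.884 0.355
outer loop
vertex -1.761 3.376 -3.542
vertex -2.501 3.607 -3.602
vertex -2.156 3.248 -4.2
endloop
endfacet
facet normal 0.310 -0.951 -0.001
outer loop
vertex -1.761 3.376 -3.542
vertex -2.156 3.248 -4.2
vertex -1.416 3.489 -4.231
endloop
endfacet
facet normal 0.792 -0.526 0.310
outer loop
vertex -1.761 3.376 -3.542
vertex -1.416 3.489 -4.231
vertex -1.305 3.997 -3.652
endloop
endfacet
facet normal 0.476 -0.197 0.857
outer loop
vertex -1.761 3.376 -3.542
vertex -1.305 3.997 -3.652
vertex -1.976 4.07 -3.263
endloop
endfacet
facet normal -0.624 0.145 0.768
outer loop
vertex -2.501 3.607 -3.602
vertex -1.976 4.07 -3.263
vertex -2.504 4.371 -3.749
endloop
endfacet
facet normal -0.789 -0.608 -0.090
outer loop
vertex -2.156 3.248 -4.2
vertex -2.501 3.607 -3.602
vertex -2.615 3.863 -4.328
endloop
endfacet
facet normal 0.205 -0.716 -0.667
outer loop
vertex -1.416 3.489 -4.231
vertex -2.156 3.248 -4.2
vertex -1.944 3.79 -4.717
endloop
endfacet
facet normal 0.986 -0.028 -0.165
outer loop
vertex -1.305 3.997 -3.652
vertex -1.416 3.489 -4.231
vertex -1.419 4.253 -4.378
endloop
endfacet
facet normal 0.474 0.504 0.722
outer loop
vertex -1.976 4.07 -3.263
vertex -1.305 3.997 -3.652
vertex -1.764 4.612 -3.78
endloop
endfacet
facet normal 0.328 -0.797 -0.507
outer loop
vertex -0.791 2.172 1.155
vertex -1.378 2.173 0.774
vertex -0.774 2.503 0.646
endloop
endfacet
facet normal 0.814 0.474 0.335
outer loop
vertex -0.791 2.172 1.155
vertex -0.774 2.503 0.646
vertex -2.082 3.887 1.866
endloop
endfacet
facet normal 0.328 -0.797 -0.508
outer loop
vertex -0.774 2.503 0.646
vertex -1.378 2.173 0.774
vertex -1.212 2.586 0.233
endloop
endfacet
facet normal 0.494 0.789 -0.365
outer loop
vertex -0.774 2.503 0.646
vertex -1.212 2.586 0.233
vertex -2.082 3.887 1.866
endloop
endfacet
facet normal 0.327 -0.797 -0.508
outer loop
vertex -1.212 2.586 0.233
vertex -1.378 2.173 0.774
vertex -1.775 2.358 0.228
endloop
endfacet
facet normal -0.269 0.678 -0.684
outer loop
vertex -1.212 2.586 0.233
vertex -1.775 2.358 0.228
vertex -2.082 3.887 1.866
endloop
endfacet
facet normal 0.327 -0.797 -0.508
outer loop
vertex -1.775 2.358 0.228
vertex -1.378 2.173 0.774
vertex -2.039 1.991 0.634
endloop
endfacet
facet normal -0.897 0.226 -0.379
outer loop
vertex -1.775 2.358 0.228
vertex -2.039 1.991 0.634
vertex -2.082 3.887 1.866
endloop
endfacet
facet normal 0.327 -0.797 -0.508
outer loop
vertex -2.039 1.991 0.634
vertex -1.378 2.173 0.774
vertex -1.805 1.761 1.145
endloop
endfacet
facet normal -0.920 -0.228 0.319
outer loop
vertex -2.039 1.991 0.634
vertex -1.805 1.761 1.145
vertex -2.082 3.887 1.866
endloop
endfacet
facet normal 0.328 -0.797 -0.508
outer loop
vertex -1.805 1.761 1.145
vertex -1.378 2.173 0.774
vertex -1.249 1.842 1.377
endloop
endfacet
facet normal -0.319 -0.341 0.884
outer loop
vertex -1.805 1.761 1.145
vertex -1.249 1.842 1.377
vertex -2.082 3.887 1.866
endloop
endfacet
facet normal 0.328 -0.797 -0.508
outer loop
vertex -1.249 1.842 1.377
vertex -1.378 2.173 0.774
vertex -0.791 2.172 1.155
endloop
endfacet
facet normal 0.453 -0.029 0.891
outer loop
vertex -1.249 1.842 1.377
vertex -0.791 2.172 1.155
vertex -2.082 3.887 1.866
endloop
endfacet

endsolid


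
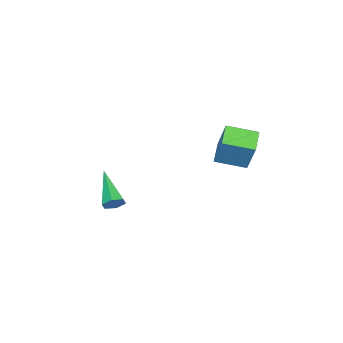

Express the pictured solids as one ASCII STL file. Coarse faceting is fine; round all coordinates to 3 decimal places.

solid 
facet normal 0.548 0.695 -0.465
outer loop
vertex 0.474 -3.179 0.12
vertex 0.208 -3.263 -0.319
vertex 0.043 -2.906 0.02
endloop
endfacet
facet normal -0.020 0.316 0.948
outer loop
vertex 0.474 -3.179 0.12
vertex 0.043 -2.906 0.02
vertex -0.828 -4.577 0.559
endloop
endfacet
facet normal 0.549 0.695 -0.464
outer loop
vertex 0.043 -2.906 0.02
vertex 0.208 -3.263 -0.319
vertex -0.222 -2.99 -0.419
endloop
endfacet
facet normal -0.772 0.520 0.366
outer loop
vertex 0.043 -2.906 0.02
vertex -0.222 -2.99 -0.419
vertex -0.828 -4.577 0.559
endloop
endfacet
facet normal 0.549 0.695 -0.464
outer loop
vertex -0.222 -2.99 -0.419
vertex 0.208 -3.263 -0.319
vertex -0.057 -3.347 -0.758
endloop
endfacet
facet normal -0.879 0.044 -0.474
outer loop
vertex -0.222 -2.99 -0.419
vertex -0.057 -3.347 -0.758
vertex -0.828 -4.577 0.559
endloop
endfacet
facet normal 0.549 0.695 -0.465
outer loop
vertex -0.057 -3.347 -0.758
vertex 0.208 -3.263 -0.319
vertex 0.374 -3.621 -0.658
endloop
endfacet
facet normal -0.235 -0.638 -0.733
outer loop
vertex -0.057 -3.347 -0.758
vertex 0.374 -3.621 -0.658
vertex -0.828 -4.577 0.559
endloop
endfacet
facet normal 0.548 0.695 -0.465
outer loop
vertex 0.374 -3.621 -0.658
vertex 0.208 -3.263 -0.319
vertex 0.639 -3.536 -0.219
endloop
endfacet
facet normal 0.518 -0.842 -0.150
outer loop
vertex 0.374 -3.621 -0.658
vertex 0.639 -3.536 -0.219
vertex -0.828 -4.577 0.559
endloop
endfacet
facet normal 0.548 0.695 -0.465
outer loop
vertex 0.639 -3.536 -0.219
vertex 0.208 -3.263 -0.319
vertex 0.474 -3.179 0.12
endloop
endfacet
facet normal 0.625 -0.366 0.689
outer loop
vertex 0.639 -3.536 -0.219
vertex 0.474 -3.179 0.12
vertex -0.828 -4.577 0.559
endloop
endfacet
facet normal -0.501 0.836 -0.222
outer loop
vertex -2.774 1.703 4.364
vertex -1.904 2.122 3.978
vertex -3.153 1.067 2.823
endloop
endfacet
facet normal -0.836 -0.403 0.372
outer loop
vertex -2.476 -0.062 3.122
vertex -2.774 1.703 4.364
vertex -3.153 1.067 2.823
endloop
endfacet
facet normal -0.501 0.836 -0.222
outer loop
vertex -3.153 1.067 2.823
vertex -1.904 2.122 3.978
vertex -2.283 1.486 2.436
endloop
endfacet
facet normal -0.222 -0.372 -0.901
outer loop
vertex -2.283 1.486 2.436
vertex -2.476 -0.062 3.122
vertex -3.153 1.067 2.823
endloop
endfacet
facet normal 0.221 0.371 0.902
outer loop
vertex -2.774 1.703 4.364
vertex -1.227 0.993 4.277
vertex -1.904 2.122 3.978
endloop
endfacet
facet normal -0.836 -0.403 0.372
outer loop
vertex -2.097 0.574 4.664
vertex -2.774 1.703 4.364
vertex -2.476 -0.062 3.122
endloop
endfacet
facet normal 0.222 0.372 0.901
outer loop
vertex -2.097 0.574 4.664
vertex -1.227 0.993 4.277
vertex -2.774 1.703 4.364
endloop
endfacet
facet normal 0.836 0.403 -0.372
outer loop
vertex -1.904 2.122 3.978
vertex -1.227 0.993 4.277
vertex -2.283 1.486 2.436
endloop
endfacet
facet normal -0.221 -0.372 -0.902
outer loop
vertex -1.606 0.357 2.736
vertex -2.476 -0.062 3.122
vertex -2.283 1.486 2.436
endloop
endfacet
facet normal 0.836 0.403 -0.372
outer loop
vertex -2.283 1.486 2.436
vertex -1.227 0.993 4.277
vertex -1.606 0.357 2.736
endloop
endfacet
facet normal 0.501 -0.836 0.222
outer loop
vertex -1.606 0.357 2.736
vertex -2.097 0.574 4.664
vertex -2.476 -0.062 3.122
endloop
endfacet
facet normal 0.501 -0.836 0.222
outer loop
vertex -1.227 0.993 4.277
vertex -2.097 0.574 4.664
vertex -1.606 0.357 2.736
endloop
endfacet

endsolid


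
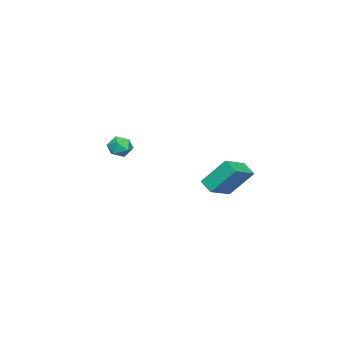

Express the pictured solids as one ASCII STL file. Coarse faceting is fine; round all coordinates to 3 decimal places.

solid 
facet normal -0.498 0.140 0.856
outer loop
vertex -3.777 -3.32 -1.807
vertex -4.417 -3.799 -2.101
vertex -3.778 -4.161 -1.67
endloop
endfacet
facet normal 0.207 0.157 0.966
outer loop
vertex -3.777 -3.32 -1.807
vertex -3.778 -4.161 -1.67
vertex -3.056 -3.765 -1.889
endloop
endfacet
facet normal 0.481 0.676 0.559
outer loop
vertex -3.777 -3.32 -1.807
vertex -3.056 -3.765 -1.889
vertex -3.249 -3.16 -2.455
endloop
endfacet
facet normal -0.054 0.979 0.197
outer loop
vertex -3.777 -3.32 -1.807
vertex -3.249 -3.16 -2.455
vertex -4.09 -3.18 -2.587
endloop
endfacet
facet normal -0.660 0.648 0.381
outer loop
vertex -3.777 -3.32 -1.807
vertex -4.09 -3.18 -2.587
vertex -4.417 -3.799 -2.101
endloop
endfacet
facet normal 0.480 -0.463 0.745
outer loop
vertex -3.056 -3.765 -1.889
vertex -3.778 -4.161 -1.67
vertex -3.25 -4.52 -2.233
endloop
endfacet
facet normal -0.661 -0.493 0.566
outer loop
vertex -3.778 -4.161 -1.67
vertex -4.417 -3.799 -2.101
vertex -4.091 -4.54 -2.365
endloop
endfacet
facet normal -0.923 0.329 -0.202
outer loop
vertex -4.417 -3.799 -2.101
vertex -4.09 -3.18 -2.587
vertex -4.284 -3.935 -2.931
endloop
endfacet
facet normal 0.058 0.865 -0.498
outer loop
vertex -4.09 -3.18 -2.587
vertex -3.249 -3.16 -2.455
vertex -3.562 -3.539 -3.15
endloop
endfacet
facet normal 0.923 0.375 0.086
outer loop
vertex -3.249 -3.16 -2.455
vertex -3.056 -3.765 -1.889
vertex -2.923 -3.901 -2.719
endloop
endfacet
facet normal 0.054 -0.979 -0.197
outer loop
vertex -3.563 -4.38 -3.013
vertex -3.25 -4.52 -2.233
vertex -4.091 -4.54 -2.365
endloop
endfacet
facet normal -0.481 -0.676 -0.559
outer loop
vertex -3.563 -4.38 -3.013
vertex -4.091 -4.54 -2.365
vertex -4.284 -3.935 -2.931
endloop
endfacet
facet normal -0.207 -0.157 -0.966
outer loop
vertex -3.563 -4.38 -3.013
vertex -4.284 -3.935 -2.931
vertex -3.562 -3.539 -3.15
endloop
endfacet
facet normal 0.498 -0.140 -0.856
outer loop
vertex -3.563 -4.38 -3.013
vertex -3.562 -3.539 -3.15
vertex -2.923 -3.901 -2.719
endloop
endfacet
facet normal 0.660 -0.648 -0.381
outer loop
vertex -3.563 -4.38 -3.013
vertex -2.923 -3.901 -2.719
vertex -3.25 -4.52 -2.233
endloop
endfacet
facet normal -0.058 -0.865 0.498
outer loop
vertex -4.091 -4.54 -2.365
vertex -3.25 -4.52 -2.233
vertex -3.778 -4.161 -1.67
endloop
endfacet
facet normal -0.923 -0.375 -0.086
outer loop
vertex -4.284 -3.935 -2.931
vertex -4.091 -4.54 -2.365
vertex -4.417 -3.799 -2.101
endloop
endfacet
facet normal -0.480 0.463 -0.745
outer loop
vertex -3.562 -3.539 -3.15
vertex -4.284 -3.935 -2.931
vertex -4.09 -3.18 -2.587
endloop
endfacet
facet normal 0.661 0.493 -0.566
outer loop
vertex -2.923 -3.901 -2.719
vertex -3.562 -3.539 -3.15
vertex -3.249 -3.16 -2.455
endloop
endfacet
facet normal 0.923 -0.329 0.202
outer loop
vertex -3.25 -4.52 -2.233
vertex -2.923 -3.901 -2.719
vertex -3.056 -3.765 -1.889
endloop
endfacet
facet normal -0.885 0.273 -0.378
outer loop
vertex -2.274 2.911 -3.906
vertex -2.573 4.258 -2.231
vertex -1.811 3.675 -4.438
endloop
endfacet
facet normal 0.137 -0.621 -0.772
outer loop
vertex -0.147 3.162 -3.729
vertex -2.274 2.911 -3.906
vertex -1.811 3.675 -4.438
endloop
endfacet
facet normal -0.885 0.273 -0.378
outer loop
vertex -1.811 3.675 -4.438
vertex -2.573 4.258 -2.231
vertex -2.11 5.022 -2.764
endloop
endfacet
facet normal 0.445 0.735 -0.512
outer loop
vertex -2.11 5.022 -2.764
vertex -0.147 3.162 -3.729
vertex -1.811 3.675 -4.438
endloop
endfacet
facet normal -0.445 -0.735 0.512
outer loop
vertex -2.274 2.911 -3.906
vertex -0.909 3.745 -1.522
vertex -2.573 4.258 -2.231
endloop
endfacet
facet normal 0.138 -0.621 -0.771
outer loop
vertex -0.61 2.398 -3.196
vertex -2.274 2.911 -3.906
vertex -0.147 3.162 -3.729
endloop
endfacet
facet normal -0.445 -0.735 0.512
outer loop
vertex -0.61 2.398 -3.196
vertex -0.909 3.745 -1.522
vertex -2.274 2.911 -3.906
endloop
endfacet
facet normal -0.137 0.621 0.771
outer loop
vertex -2.573 4.258 -2.231
vertex -0.909 3.745 -1.522
vertex -2.11 5.022 -2.764
endloop
endfacet
facet normal 0.445 0.735 -0.512
outer loop
vertex -0.446 4.509 -2.054
vertex -0.147 3.162 -3.729
vertex -2.11 5.022 -2.764
endloop
endfacet
facet normal -0.138 0.621 0.772
outer loop
vertex -2.11 5.022 -2.764
vertex -0.909 3.745 -1.522
vertex -0.446 4.509 -2.054
endloop
endfacet
facet normal 0.885 -0.273 0.377
outer loop
vertex -0.446 4.509 -2.054
vertex -0.61 2.398 -3.196
vertex -0.147 3.162 -3.729
endloop
endfacet
facet normal 0.885 -0.273 0.378
outer loop
vertex -0.909 3.745 -1.522
vertex -0.61 2.398 -3.196
vertex -0.446 4.509 -2.054
endloop
endfacet

endsolid


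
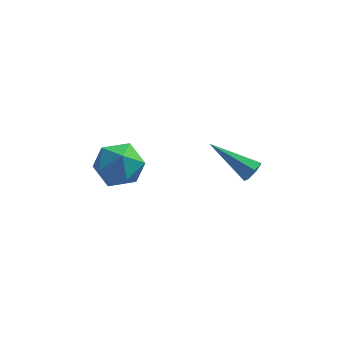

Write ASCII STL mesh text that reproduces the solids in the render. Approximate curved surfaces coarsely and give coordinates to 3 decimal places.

solid 
facet normal -0.922 -0.212 0.323
outer loop
vertex -2.952 -2.426 -0.756
vertex -2.543 -3.307 -0.167
vertex -2.609 -2.282 0.317
endloop
endfacet
facet normal -0.848 0.488 0.206
outer loop
vertex -2.952 -2.426 -0.756
vertex -2.609 -2.282 0.317
vertex -2.353 -1.505 -0.47
endloop
endfacet
facet normal -0.662 0.578 -0.477
outer loop
vertex -2.952 -2.426 -0.756
vertex -2.353 -1.505 -0.47
vertex -2.129 -2.05 -1.441
endloop
endfacet
facet normal -0.620 -0.066 -0.781
outer loop
vertex -2.952 -2.426 -0.756
vertex -2.129 -2.05 -1.441
vertex -2.247 -3.163 -1.254
endloop
endfacet
facet normal -0.782 -0.554 -0.286
outer loop
vertex -2.952 -2.426 -0.756
vertex -2.247 -3.163 -1.254
vertex -2.543 -3.307 -0.167
endloop
endfacet
facet normal -0.312 0.725 0.614
outer loop
vertex -2.353 -1.505 -0.47
vertex -2.609 -2.282 0.317
vertex -1.573 -1.817 0.294
endloop
endfacet
facet normal -0.432 -0.408 0.805
outer loop
vertex -2.609 -2.282 0.317
vertex -2.543 -3.307 -0.167
vertex -1.691 -2.93 0.481
endloop
endfacet
facet normal -0.205 -0.961 -0.183
outer loop
vertex -2.543 -3.307 -0.167
vertex -2.247 -3.163 -1.254
vertex -1.467 -3.475 -0.49
endloop
endfacet
facet normal 0.055 -0.171 -0.984
outer loop
vertex -2.247 -3.163 -1.254
vertex -2.129 -2.05 -1.441
vertex -1.211 -2.698 -1.277
endloop
endfacet
facet normal -0.012 0.871 -0.491
outer loop
vertex -2.129 -2.05 -1.441
vertex -2.353 -1.505 -0.47
vertex -1.277 -1.673 -0.793
endloop
endfacet
facet normal 0.620 0.066 0.781
outer loop
vertex -0.868 -2.554 -0.204
vertex -1.573 -1.817 0.294
vertex -1.691 -2.93 0.481
endloop
endfacet
facet normal 0.662 -0.578 0.477
outer loop
vertex -0.868 -2.554 -0.204
vertex -1.691 -2.93 0.481
vertex -1.467 -3.475 -0.49
endloop
endfacet
facet normal 0.848 -0.488 -0.206
outer loop
vertex -0.868 -2.554 -0.204
vertex -1.467 -3.475 -0.49
vertex -1.211 -2.698 -1.277
endloop
endfacet
facet normal 0.922 0.212 -0.323
outer loop
vertex -0.868 -2.554 -0.204
vertex -1.211 -2.698 -1.277
vertex -1.277 -1.673 -0.793
endloop
endfacet
facet normal 0.782 0.554 0.286
outer loop
vertex -0.868 -2.554 -0.204
vertex -1.277 -1.673 -0.793
vertex -1.573 -1.817 0.294
endloop
endfacet
facet normal -0.055 0.171 0.984
outer loop
vertex -1.691 -2.93 0.481
vertex -1.573 -1.817 0.294
vertex -2.609 -2.282 0.317
endloop
endfacet
facet normal 0.012 -0.871 0.491
outer loop
vertex -1.467 -3.475 -0.49
vertex -1.691 -2.93 0.481
vertex -2.543 -3.307 -0.167
endloop
endfacet
facet normal 0.312 -0.725 -0.614
outer loop
vertex -1.211 -2.698 -1.277
vertex -1.467 -3.475 -0.49
vertex -2.247 -3.163 -1.254
endloop
endfacet
facet normal 0.432 0.408 -0.805
outer loop
vertex -1.277 -1.673 -0.793
vertex -1.211 -2.698 -1.277
vertex -2.129 -2.05 -1.441
endloop
endfacet
facet normal 0.205 0.961 0.183
outer loop
vertex -1.573 -1.817 0.294
vertex -1.277 -1.673 -0.793
vertex -2.353 -1.505 -0.47
endloop
endfacet
facet normal 0.819 -0.207 -0.535
outer loop
vertex 3.547 -1.558 -0.665
vertex 3.236 -1.631 -1.113
vertex 3.472 -1.168 -0.931
endloop
endfacet
facet normal 0.353 0.573 0.740
outer loop
vertex 3.547 -1.558 -0.665
vertex 3.472 -1.168 -0.931
vertex 1.484 -1.189 0.033
endloop
endfacet
facet normal 0.818 -0.206 -0.536
outer loop
vertex 3.472 -1.168 -0.931
vertex 3.236 -1.631 -1.113
vertex 3.219 -1.127 -1.333
endloop
endfacet
facet normal 0.030 0.996 0.083
outer loop
vertex 3.472 -1.168 -0.931
vertex 3.219 -1.127 -1.333
vertex 1.484 -1.189 0.033
endloop
endfacet
facet normal 0.819 -0.206 -0.535
outer loop
vertex 3.219 -1.127 -1.333
vertex 3.236 -1.631 -1.113
vertex 2.979 -1.465 -1.57
endloop
endfacet
facet normal -0.454 0.705 -0.545
outer loop
vertex 3.219 -1.127 -1.333
vertex 2.979 -1.465 -1.57
vertex 1.484 -1.189 0.033
endloop
endfacet
facet normal 0.819 -0.205 -0.535
outer loop
vertex 2.979 -1.465 -1.57
vertex 3.236 -1.631 -1.113
vertex 2.933 -1.928 -1.463
endloop
endfacet
facet normal -0.736 -0.082 -0.672
outer loop
vertex 2.979 -1.465 -1.57
vertex 2.933 -1.928 -1.463
vertex 1.484 -1.189 0.033
endloop
endfacet
facet normal 0.820 -0.206 -0.535
outer loop
vertex 2.933 -1.928 -1.463
vertex 3.236 -1.631 -1.113
vertex 3.115 -2.167 -1.092
endloop
endfacet
facet normal -0.602 -0.772 -0.202
outer loop
vertex 2.933 -1.928 -1.463
vertex 3.115 -2.167 -1.092
vertex 1.484 -1.189 0.033
endloop
endfacet
facet normal 0.819 -0.206 -0.536
outer loop
vertex 3.115 -2.167 -1.092
vertex 3.236 -1.631 -1.113
vertex 3.389 -2.002 -0.737
endloop
endfacet
facet normal -0.154 -0.845 0.512
outer loop
vertex 3.115 -2.167 -1.092
vertex 3.389 -2.002 -0.737
vertex 1.484 -1.189 0.033
endloop
endfacet
facet normal 0.819 -0.205 -0.535
outer loop
vertex 3.389 -2.002 -0.737
vertex 3.236 -1.631 -1.113
vertex 3.547 -1.558 -0.665
endloop
endfacet
facet normal 0.271 -0.247 0.930
outer loop
vertex 3.389 -2.002 -0.737
vertex 3.547 -1.558 -0.665
vertex 1.484 -1.189 0.033
endloop
endfacet

endsolid


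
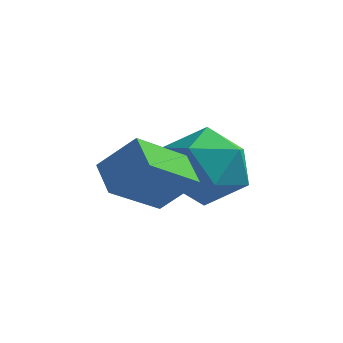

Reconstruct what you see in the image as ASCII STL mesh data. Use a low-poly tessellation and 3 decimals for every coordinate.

solid 
facet normal 0.177 -0.069 0.982
outer loop
vertex 3.76 0.229 1.38
vertex 3.663 -0.763 1.328
vertex 4.559 -0.342 1.196
endloop
endfacet
facet normal 0.514 0.494 0.701
outer loop
vertex 3.76 0.229 1.38
vertex 4.559 -0.342 1.196
vertex 4.427 0.511 0.692
endloop
endfacet
facet normal 0.025 0.916 0.400
outer loop
vertex 3.76 0.229 1.38
vertex 4.427 0.511 0.692
vertex 3.45 0.616 0.512
endloop
endfacet
facet normal -0.615 0.615 0.494
outer loop
vertex 3.76 0.229 1.38
vertex 3.45 0.616 0.512
vertex 2.978 -0.172 0.906
endloop
endfacet
facet normal -0.521 0.006 0.854
outer loop
vertex 3.76 0.229 1.38
vertex 2.978 -0.172 0.906
vertex 3.663 -0.763 1.328
endloop
endfacet
facet normal 0.949 0.256 0.186
outer loop
vertex 4.427 0.511 0.692
vertex 4.559 -0.342 1.196
vertex 4.742 -0.308 0.214
endloop
endfacet
facet normal 0.402 -0.654 0.641
outer loop
vertex 4.559 -0.342 1.196
vertex 3.663 -0.763 1.328
vertex 4.27 -1.096 0.608
endloop
endfacet
facet normal -0.727 -0.533 0.434
outer loop
vertex 3.663 -0.763 1.328
vertex 2.978 -0.172 0.906
vertex 3.293 -0.991 0.428
endloop
endfacet
facet normal -0.879 0.453 -0.148
outer loop
vertex 2.978 -0.172 0.906
vertex 3.45 0.616 0.512
vertex 3.161 -0.138 -0.076
endloop
endfacet
facet normal 0.157 0.940 -0.303
outer loop
vertex 3.45 0.616 0.512
vertex 4.427 0.511 0.692
vertex 4.057 0.283 -0.208
endloop
endfacet
facet normal 0.615 -0.615 -0.494
outer loop
vertex 3.96 -0.709 -0.26
vertex 4.742 -0.308 0.214
vertex 4.27 -1.096 0.608
endloop
endfacet
facet normal -0.025 -0.916 -0.400
outer loop
vertex 3.96 -0.709 -0.26
vertex 4.27 -1.096 0.608
vertex 3.293 -0.991 0.428
endloop
endfacet
facet normal -0.514 -0.494 -0.701
outer loop
vertex 3.96 -0.709 -0.26
vertex 3.293 -0.991 0.428
vertex 3.161 -0.138 -0.076
endloop
endfacet
facet normal -0.177 0.069 -0.982
outer loop
vertex 3.96 -0.709 -0.26
vertex 3.161 -0.138 -0.076
vertex 4.057 0.283 -0.208
endloop
endfacet
facet normal 0.521 -0.006 -0.854
outer loop
vertex 3.96 -0.709 -0.26
vertex 4.057 0.283 -0.208
vertex 4.742 -0.308 0.214
endloop
endfacet
facet normal 0.879 -0.453 0.148
outer loop
vertex 4.27 -1.096 0.608
vertex 4.742 -0.308 0.214
vertex 4.559 -0.342 1.196
endloop
endfacet
facet normal -0.157 -0.940 0.303
outer loop
vertex 3.293 -0.991 0.428
vertex 4.27 -1.096 0.608
vertex 3.663 -0.763 1.328
endloop
endfacet
facet normal -0.949 -0.256 -0.186
outer loop
vertex 3.161 -0.138 -0.076
vertex 3.293 -0.991 0.428
vertex 2.978 -0.172 0.906
endloop
endfacet
facet normal -0.402 0.654 -0.641
outer loop
vertex 4.057 0.283 -0.208
vertex 3.161 -0.138 -0.076
vertex 3.45 0.616 0.512
endloop
endfacet
facet normal 0.727 0.533 -0.434
outer loop
vertex 4.742 -0.308 0.214
vertex 4.057 0.283 -0.208
vertex 4.427 0.511 0.692
endloop
endfacet
facet normal -0.688 -0.156 -0.709
outer loop
vertex 2.648 -2.569 1.029
vertex 2.208 -1.941 1.318
vertex 3.356 -1.666 0.143
endloop
endfacet
facet normal 0.537 -0.767 -0.352
outer loop
vertex 4.092 -1.499 0.902
vertex 2.648 -2.569 1.029
vertex 3.356 -1.666 0.143
endloop
endfacet
facet normal -0.688 -0.156 -0.709
outer loop
vertex 3.356 -1.666 0.143
vertex 2.208 -1.941 1.318
vertex 2.916 -1.038 0.432
endloop
endfacet
facet normal 0.488 0.623 -0.611
outer loop
vertex 2.916 -1.038 0.432
vertex 4.092 -1.499 0.902
vertex 3.356 -1.666 0.143
endloop
endfacet
facet normal -0.488 -0.623 0.611
outer loop
vertex 2.648 -2.569 1.029
vertex 2.944 -1.774 2.077
vertex 2.208 -1.941 1.318
endloop
endfacet
facet normal 0.537 -0.767 -0.352
outer loop
vertex 3.384 -2.402 1.788
vertex 2.648 -2.569 1.029
vertex 4.092 -1.499 0.902
endloop
endfacet
facet normal -0.488 -0.623 0.611
outer loop
vertex 3.384 -2.402 1.788
vertex 2.944 -1.774 2.077
vertex 2.648 -2.569 1.029
endloop
endfacet
facet normal -0.537 0.767 0.352
outer loop
vertex 2.208 -1.941 1.318
vertex 2.944 -1.774 2.077
vertex 2.916 -1.038 0.432
endloop
endfacet
facet normal 0.488 0.623 -0.611
outer loop
vertex 3.652 -0.871 1.191
vertex 4.092 -1.499 0.902
vertex 2.916 -1.038 0.432
endloop
endfacet
facet normal -0.537 0.767 0.352
outer loop
vertex 2.916 -1.038 0.432
vertex 2.944 -1.774 2.077
vertex 3.652 -0.871 1.191
endloop
endfacet
facet normal 0.688 0.156 0.709
outer loop
vertex 3.652 -0.871 1.191
vertex 3.384 -2.402 1.788
vertex 4.092 -1.499 0.902
endloop
endfacet
facet normal 0.688 0.156 0.709
outer loop
vertex 2.944 -1.774 2.077
vertex 3.384 -2.402 1.788
vertex 3.652 -0.871 1.191
endloop
endfacet

endsolid


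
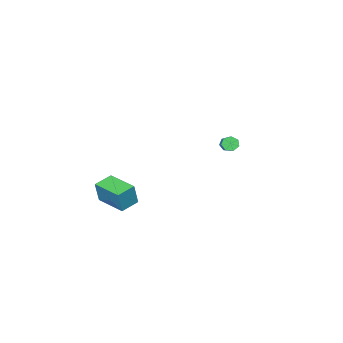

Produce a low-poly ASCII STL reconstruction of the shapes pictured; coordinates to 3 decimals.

solid 
facet normal -0.584 -0.650 -0.487
outer loop
vertex -3.991 0.469 -2.097
vertex -4.35 0.5 -1.708
vertex -4.312 0.795 -2.147
endloop
endfacet
facet normal 0.415 0.276 -0.867
outer loop
vertex -3.991 0.469 -2.097
vertex -4.312 0.795 -2.147
vertex -2.772 1.829 -1.081
endloop
endfacet
facet normal 0.415 0.276 -0.867
outer loop
vertex -2.772 1.829 -1.081
vertex -4.312 0.795 -2.147
vertex -3.093 2.154 -1.131
endloop
endfacet
facet normal 0.584 0.651 0.485
outer loop
vertex -2.772 1.829 -1.081
vertex -3.093 2.154 -1.131
vertex -3.13 1.86 -0.692
endloop
endfacet
facet normal -0.583 -0.650 -0.487
outer loop
vertex -4.312 0.795 -2.147
vertex -4.35 0.5 -1.708
vertex -4.661 0.898 -1.867
endloop
endfacet
facet normal -0.288 0.725 -0.625
outer loop
vertex -4.312 0.795 -2.147
vertex -4.661 0.898 -1.867
vertex -3.093 2.154 -1.131
endloop
endfacet
facet normal -0.287 0.725 -0.625
outer loop
vertex -3.093 2.154 -1.131
vertex -4.661 0.898 -1.867
vertex -3.442 2.258 -0.85
endloop
endfacet
facet normal 0.584 0.651 0.485
outer loop
vertex -3.093 2.154 -1.131
vertex -3.442 2.258 -0.85
vertex -3.13 1.86 -0.692
endloop
endfacet
facet normal -0.584 -0.650 -0.486
outer loop
vertex -4.661 0.898 -1.867
vertex -4.35 0.5 -1.708
vertex -4.776 0.702 -1.467
endloop
endfacet
facet normal -0.773 0.629 0.086
outer loop
vertex -4.661 0.898 -1.867
vertex -4.776 0.702 -1.467
vertex -3.442 2.258 -0.85
endloop
endfacet
facet normal -0.773 0.629 0.086
outer loop
vertex -3.442 2.258 -0.85
vertex -4.776 0.702 -1.467
vertex -3.557 2.062 -0.451
endloop
endfacet
facet normal 0.583 0.650 0.487
outer loop
vertex -3.442 2.258 -0.85
vertex -3.557 2.062 -0.451
vertex -3.13 1.86 -0.692
endloop
endfacet
facet normal -0.584 -0.650 -0.487
outer loop
vertex -4.776 0.702 -1.467
vertex -4.35 0.5 -1.708
vertex -4.57 0.354 -1.249
endloop
endfacet
facet normal -0.677 0.059 0.734
outer loop
vertex -4.776 0.702 -1.467
vertex -4.57 0.354 -1.249
vertex -3.557 2.062 -0.451
endloop
endfacet
facet normal -0.677 0.059 0.734
outer loop
vertex -3.557 2.062 -0.451
vertex -4.57 0.354 -1.249
vertex -3.35 1.714 -0.232
endloop
endfacet
facet normal 0.582 0.652 0.485
outer loop
vertex -3.557 2.062 -0.451
vertex -3.35 1.714 -0.232
vertex -3.13 1.86 -0.692
endloop
endfacet
facet normal -0.582 -0.652 -0.486
outer loop
vertex -4.57 0.354 -1.249
vertex -4.35 0.5 -1.708
vertex -4.197 0.116 -1.376
endloop
endfacet
facet normal -0.072 -0.555 0.829
outer loop
vertex -4.57 0.354 -1.249
vertex -4.197 0.116 -1.376
vertex -3.35 1.714 -0.232
endloop
endfacet
facet normal -0.072 -0.555 0.829
outer loop
vertex -3.35 1.714 -0.232
vertex -4.197 0.116 -1.376
vertex -2.978 1.475 -0.36
endloop
endfacet
facet normal 0.585 0.650 0.486
outer loop
vertex -3.35 1.714 -0.232
vertex -2.978 1.475 -0.36
vertex -3.13 1.86 -0.692
endloop
endfacet
facet normal -0.584 -0.652 -0.485
outer loop
vertex -4.197 0.116 -1.376
vertex -4.35 0.5 -1.708
vertex -3.94 0.167 -1.754
endloop
endfacet
facet normal 0.589 -0.751 0.299
outer loop
vertex -4.197 0.116 -1.376
vertex -3.94 0.167 -1.754
vertex -2.978 1.475 -0.36
endloop
endfacet
facet normal 0.590 -0.751 0.298
outer loop
vertex -2.978 1.475 -0.36
vertex -3.94 0.167 -1.754
vertex -2.721 1.527 -0.738
endloop
endfacet
facet normal 0.584 0.650 0.486
outer loop
vertex -2.978 1.475 -0.36
vertex -2.721 1.527 -0.738
vertex -3.13 1.86 -0.692
endloop
endfacet
facet normal -0.583 -0.651 -0.486
outer loop
vertex -3.94 0.167 -1.754
vertex -4.35 0.5 -1.708
vertex -3.991 0.469 -2.097
endloop
endfacet
facet normal 0.805 -0.381 -0.455
outer loop
vertex -3.94 0.167 -1.754
vertex -3.991 0.469 -2.097
vertex -2.721 1.527 -0.738
endloop
endfacet
facet normal 0.805 -0.381 -0.455
outer loop
vertex -2.721 1.527 -0.738
vertex -3.991 0.469 -2.097
vertex -2.772 1.829 -1.081
endloop
endfacet
facet normal 0.584 0.650 0.486
outer loop
vertex -2.721 1.527 -0.738
vertex -2.772 1.829 -1.081
vertex -3.13 1.86 -0.692
endloop
endfacet
facet normal -0.976 0.025 0.217
outer loop
vertex 3.537 -0.978 -1.839
vertex 3.576 0.981 -1.893
vertex 3.223 -1.01 -3.244
endloop
endfacet
facet normal -0.020 -0.999 0.027
outer loop
vertex 4.404 -1.041 -3.507
vertex 3.537 -0.978 -1.839
vertex 3.223 -1.01 -3.244
endloop
endfacet
facet normal -0.976 0.025 0.217
outer loop
vertex 3.223 -1.01 -3.244
vertex 3.576 0.981 -1.893
vertex 3.262 0.949 -3.298
endloop
endfacet
facet normal -0.218 -0.023 -0.976
outer loop
vertex 3.262 0.949 -3.298
vertex 4.404 -1.041 -3.507
vertex 3.223 -1.01 -3.244
endloop
endfacet
facet normal 0.218 0.023 0.976
outer loop
vertex 3.537 -0.978 -1.839
vertex 4.757 0.95 -2.156
vertex 3.576 0.981 -1.893
endloop
endfacet
facet normal -0.020 -0.999 0.027
outer loop
vertex 4.718 -1.009 -2.102
vertex 3.537 -0.978 -1.839
vertex 4.404 -1.041 -3.507
endloop
endfacet
facet normal 0.218 0.023 0.976
outer loop
vertex 4.718 -1.009 -2.102
vertex 4.757 0.95 -2.156
vertex 3.537 -0.978 -1.839
endloop
endfacet
facet normal 0.020 0.999 -0.027
outer loop
vertex 3.576 0.981 -1.893
vertex 4.757 0.95 -2.156
vertex 3.262 0.949 -3.298
endloop
endfacet
facet normal -0.218 -0.023 -0.976
outer loop
vertex 4.443 0.918 -3.561
vertex 4.404 -1.041 -3.507
vertex 3.262 0.949 -3.298
endloop
endfacet
facet normal 0.020 0.999 -0.027
outer loop
vertex 3.262 0.949 -3.298
vertex 4.757 0.95 -2.156
vertex 4.443 0.918 -3.561
endloop
endfacet
facet normal 0.976 -0.025 -0.217
outer loop
vertex 4.443 0.918 -3.561
vertex 4.718 -1.009 -2.102
vertex 4.404 -1.041 -3.507
endloop
endfacet
facet normal 0.976 -0.025 -0.217
outer loop
vertex 4.757 0.95 -2.156
vertex 4.718 -1.009 -2.102
vertex 4.443 0.918 -3.561
endloop
endfacet

endsolid
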